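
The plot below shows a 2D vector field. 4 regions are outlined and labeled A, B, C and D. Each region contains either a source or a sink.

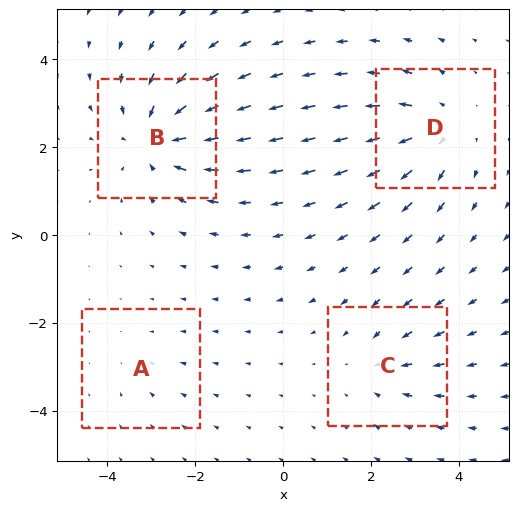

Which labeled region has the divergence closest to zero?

A

Divergence at each region's feature centre — A: about -2, B: about -6, C: about -3, D: about +5. Region A is closest to zero.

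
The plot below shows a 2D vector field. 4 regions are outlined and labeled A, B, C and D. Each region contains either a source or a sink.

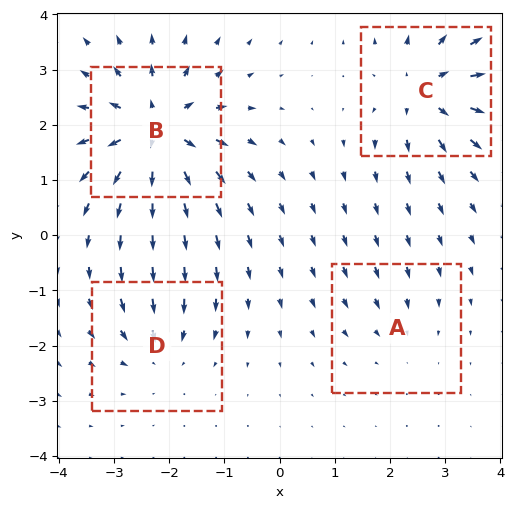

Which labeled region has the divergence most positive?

Divergence at each region's feature centre — A: about -2, B: about +9, C: about +6, D: about -4. Region B is most positive.

B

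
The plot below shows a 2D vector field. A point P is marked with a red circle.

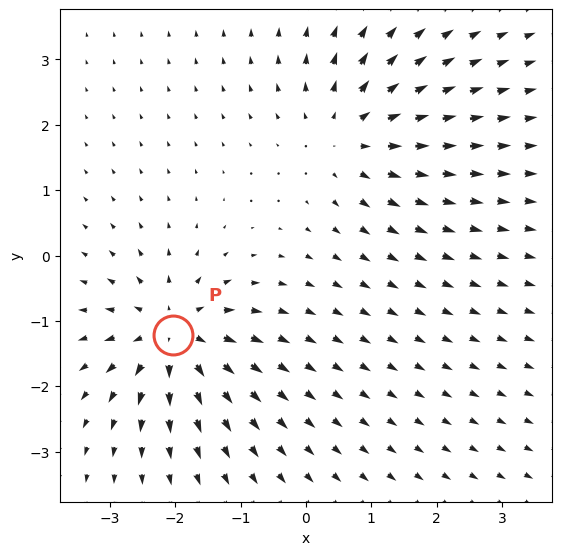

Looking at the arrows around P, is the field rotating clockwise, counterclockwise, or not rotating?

Near P at (-2.0, -1.2) the arrows show no circulation. The curl there is ≈0.

not rotating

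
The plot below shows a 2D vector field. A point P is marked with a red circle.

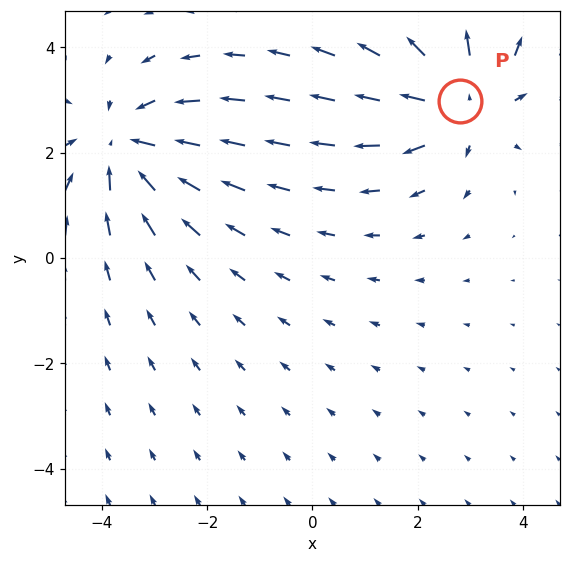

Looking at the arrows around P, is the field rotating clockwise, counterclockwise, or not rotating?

Near P at (2.8, 3.0) the arrows show no circulation. The curl there is ≈0.

not rotating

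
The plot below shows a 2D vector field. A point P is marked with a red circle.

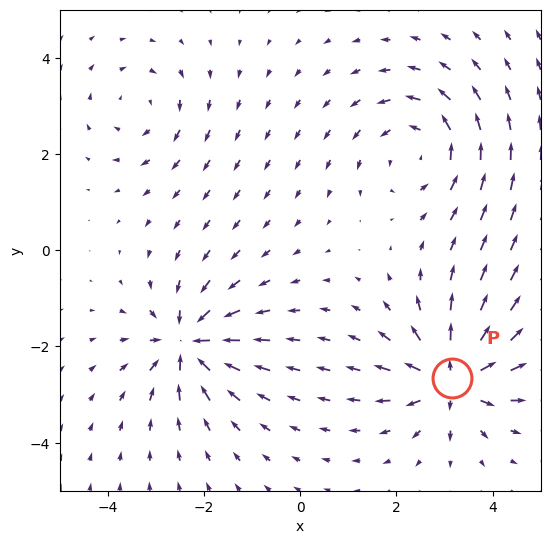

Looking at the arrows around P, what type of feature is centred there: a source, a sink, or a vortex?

source

At P (3.2, -2.7) the arrows spread outward. Divergence about +7, curl ≈0 — positive divergence with near-zero curl is a source.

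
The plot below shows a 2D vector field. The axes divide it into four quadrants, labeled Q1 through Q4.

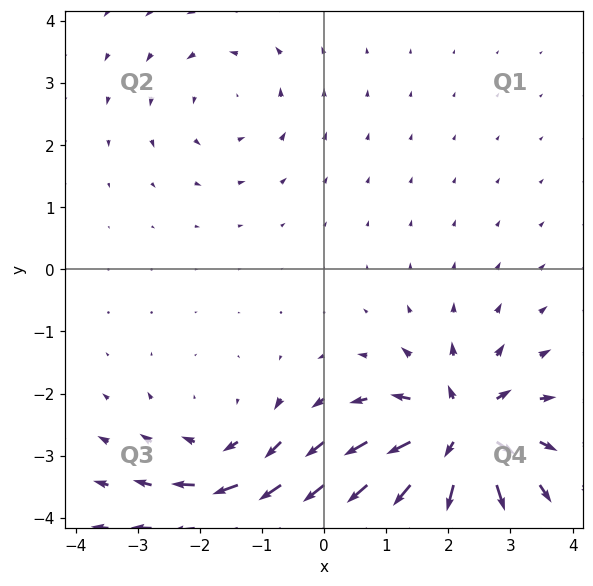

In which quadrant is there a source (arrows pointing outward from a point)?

The source sits at approximately (2.2, -2.7), which lies in quadrant Q4. The divergence there is about +7, positive as expected for a source.

Q4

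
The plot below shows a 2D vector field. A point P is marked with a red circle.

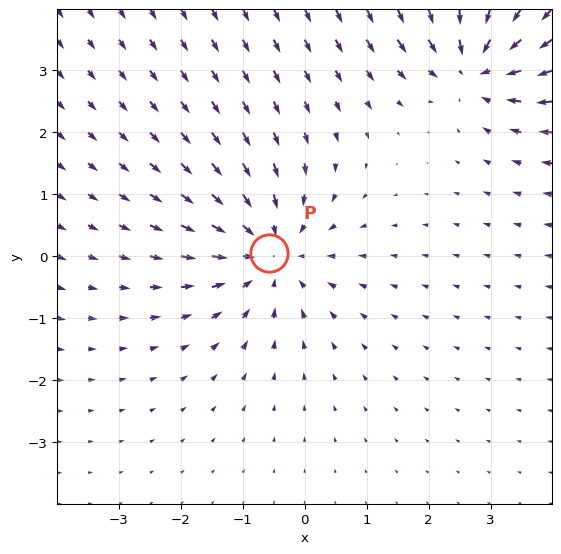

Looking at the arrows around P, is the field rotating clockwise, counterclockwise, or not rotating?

Near P at (-0.6, 0.1) the arrows show no circulation. The curl there is ≈0.

not rotating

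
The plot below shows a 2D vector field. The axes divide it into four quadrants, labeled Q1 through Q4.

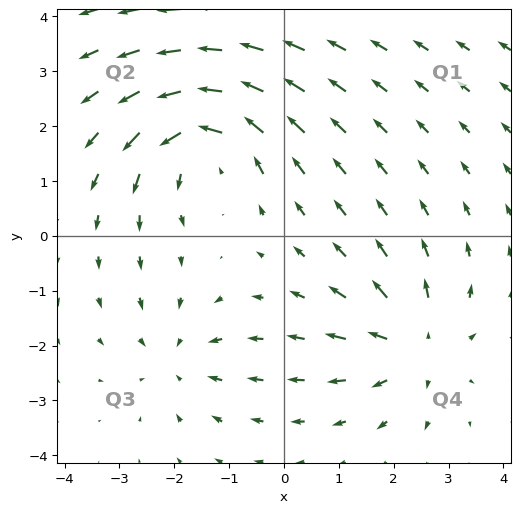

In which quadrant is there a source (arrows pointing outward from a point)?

The source sits at approximately (2.4, -2.0), which lies in quadrant Q4. The divergence there is about +4, positive as expected for a source.

Q4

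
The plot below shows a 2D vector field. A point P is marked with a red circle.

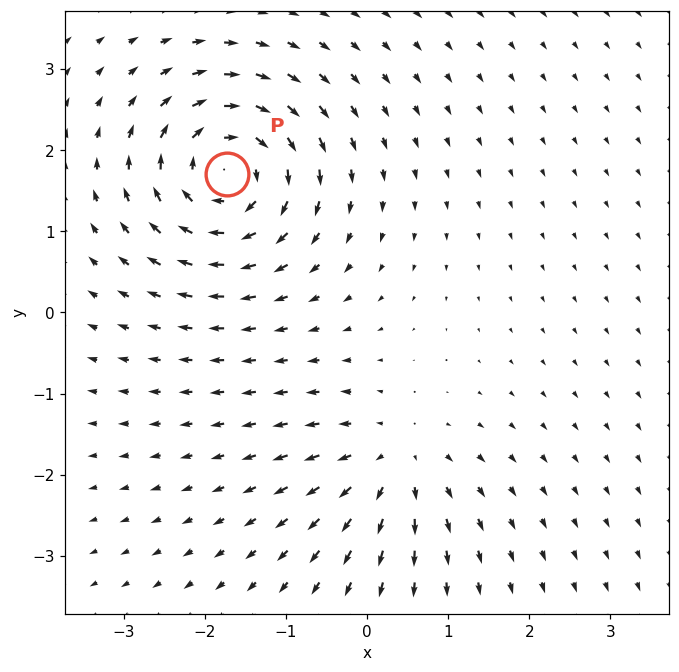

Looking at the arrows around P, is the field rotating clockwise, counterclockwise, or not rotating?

Near P at (-1.7, 1.7) the arrows circulate clockwise. The curl (z-component) there is about -7; negative curl means clockwise rotation.

clockwise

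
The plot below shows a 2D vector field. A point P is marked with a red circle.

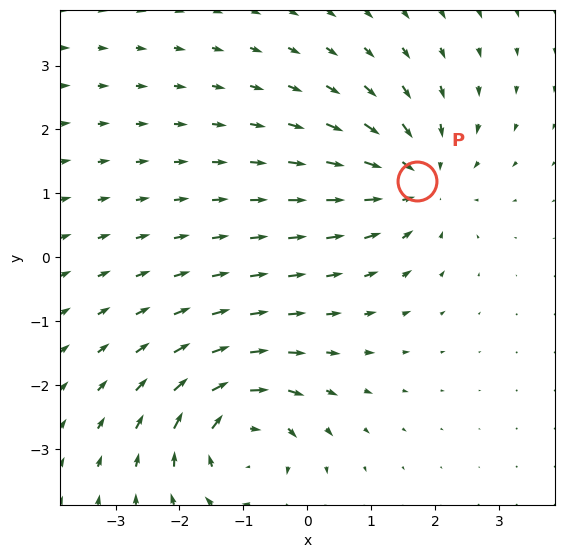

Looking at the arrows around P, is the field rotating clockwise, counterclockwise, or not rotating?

not rotating

Near P at (1.7, 1.2) the arrows show no circulation. The curl there is ≈0.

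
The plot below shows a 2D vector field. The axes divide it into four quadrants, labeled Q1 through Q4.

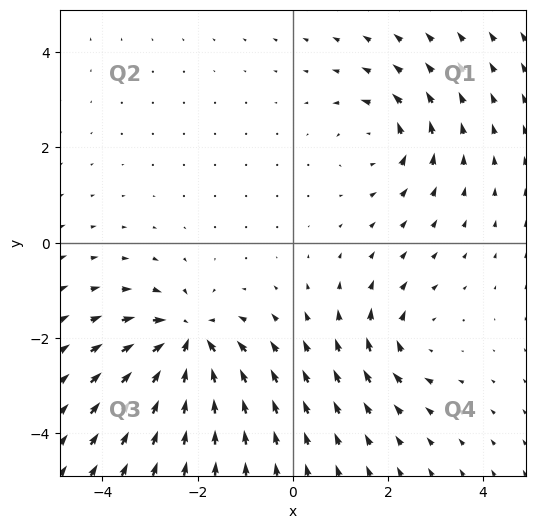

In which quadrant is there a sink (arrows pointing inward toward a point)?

Q3

The sink sits at approximately (-2.2, -2.1), which lies in quadrant Q3. The divergence there is about -5, negative as expected for a sink.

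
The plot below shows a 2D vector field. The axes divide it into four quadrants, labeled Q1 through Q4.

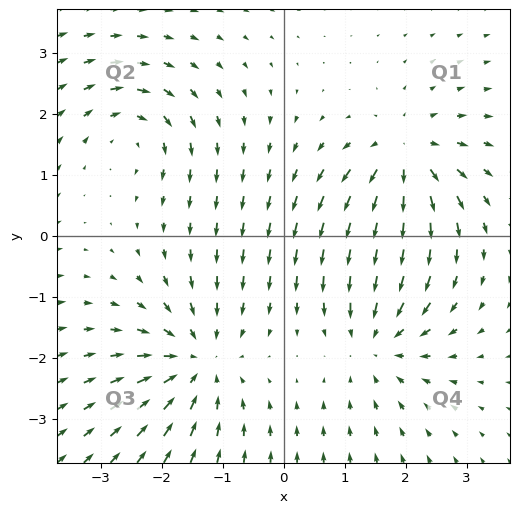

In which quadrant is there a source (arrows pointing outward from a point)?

Q1

The source sits at approximately (2.0, 1.3), which lies in quadrant Q1. The divergence there is about +5, positive as expected for a source.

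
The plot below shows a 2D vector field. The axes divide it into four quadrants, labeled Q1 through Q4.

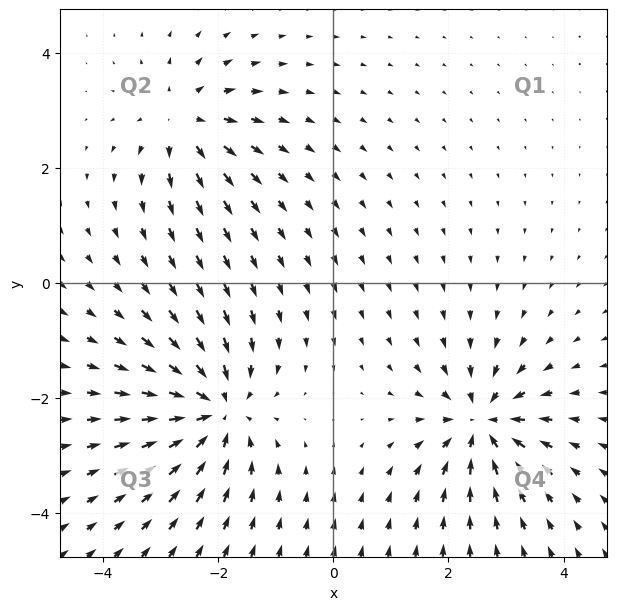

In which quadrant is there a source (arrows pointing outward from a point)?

Q2

The source sits at approximately (-2.6, 2.8), which lies in quadrant Q2. The divergence there is about +4, positive as expected for a source.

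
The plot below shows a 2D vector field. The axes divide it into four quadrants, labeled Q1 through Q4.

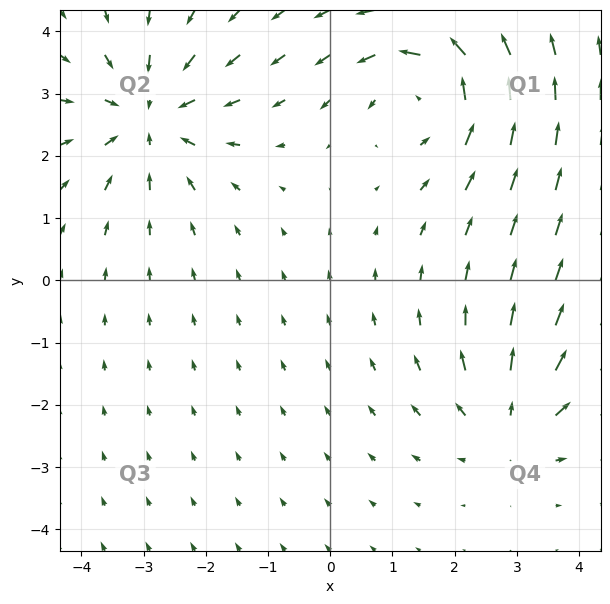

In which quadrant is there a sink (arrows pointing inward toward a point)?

The sink sits at approximately (-2.9, 2.6), which lies in quadrant Q2. The divergence there is about -4, negative as expected for a sink.

Q2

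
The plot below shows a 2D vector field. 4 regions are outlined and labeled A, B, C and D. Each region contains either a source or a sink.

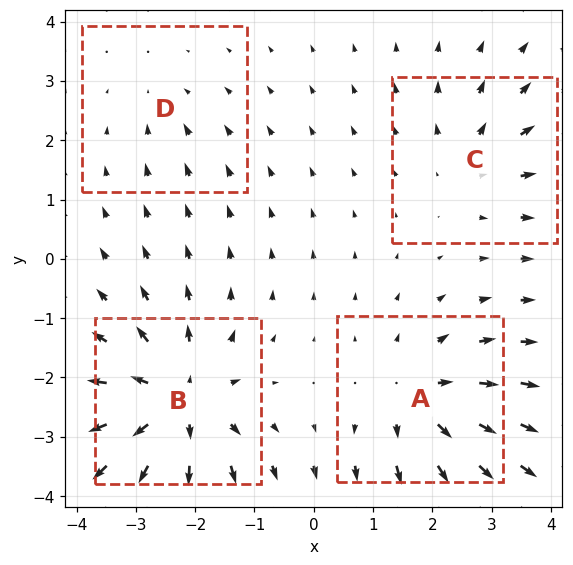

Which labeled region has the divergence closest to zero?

Divergence at each region's feature centre — A: about +5, B: about +7, C: about +4, D: about -2. Region D is closest to zero.

D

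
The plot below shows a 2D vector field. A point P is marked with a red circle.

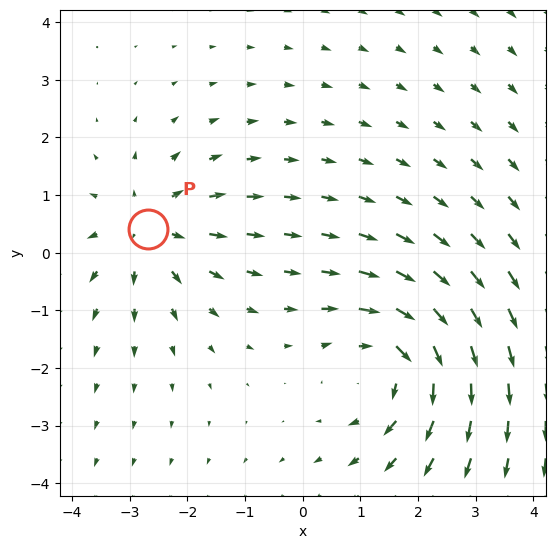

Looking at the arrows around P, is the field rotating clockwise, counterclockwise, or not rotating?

not rotating

Near P at (-2.7, 0.4) the arrows show no circulation. The curl there is ≈0.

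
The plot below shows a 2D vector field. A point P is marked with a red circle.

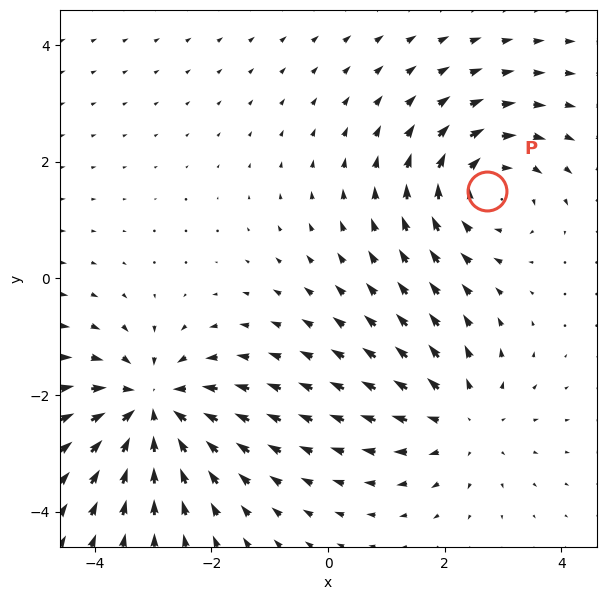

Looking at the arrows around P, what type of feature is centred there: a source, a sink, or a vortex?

At P (2.7, 1.5) the arrows circulate clockwise. Divergence ≈0, curl about -4 — near-zero divergence with nonzero curl is a vortex.

vortex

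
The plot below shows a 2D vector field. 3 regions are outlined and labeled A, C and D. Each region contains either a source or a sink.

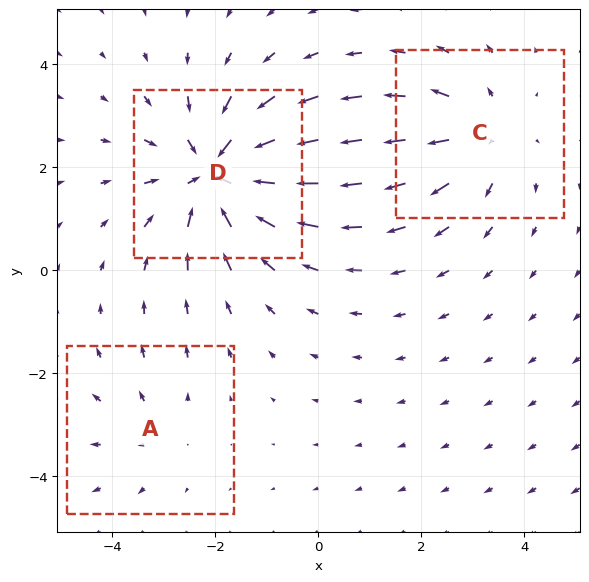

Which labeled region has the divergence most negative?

Divergence at each region's feature centre — A: about +2, C: about +3, D: about -5. Region D is most negative.

D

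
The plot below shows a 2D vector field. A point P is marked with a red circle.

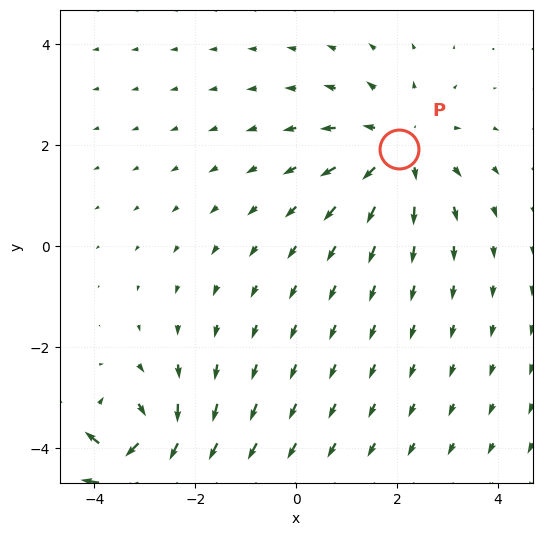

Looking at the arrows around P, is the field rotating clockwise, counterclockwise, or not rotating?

Near P at (2.0, 1.9) the arrows show no circulation. The curl there is ≈0.

not rotating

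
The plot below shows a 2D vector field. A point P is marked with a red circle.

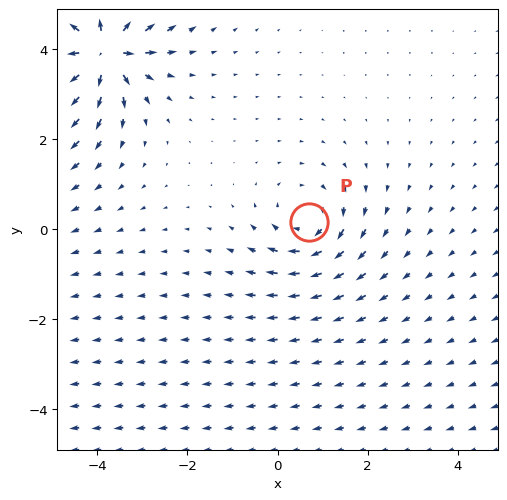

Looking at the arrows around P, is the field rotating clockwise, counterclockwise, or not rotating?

Near P at (0.7, 0.2) the arrows circulate clockwise. The curl (z-component) there is about -3; negative curl means clockwise rotation.

clockwise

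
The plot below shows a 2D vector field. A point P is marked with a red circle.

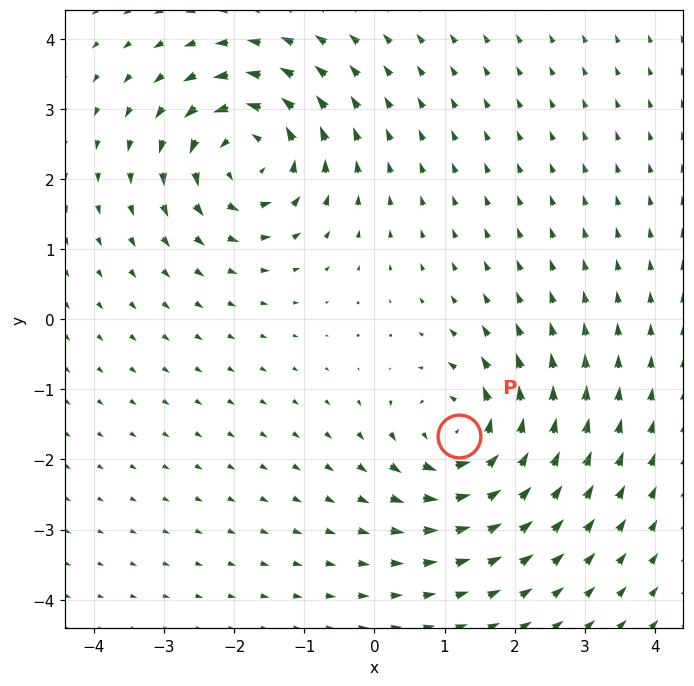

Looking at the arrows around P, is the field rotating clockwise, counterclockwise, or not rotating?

Near P at (1.2, -1.7) the arrows circulate counterclockwise. The curl (z-component) there is about +5; positive curl means counterclockwise rotation.

counterclockwise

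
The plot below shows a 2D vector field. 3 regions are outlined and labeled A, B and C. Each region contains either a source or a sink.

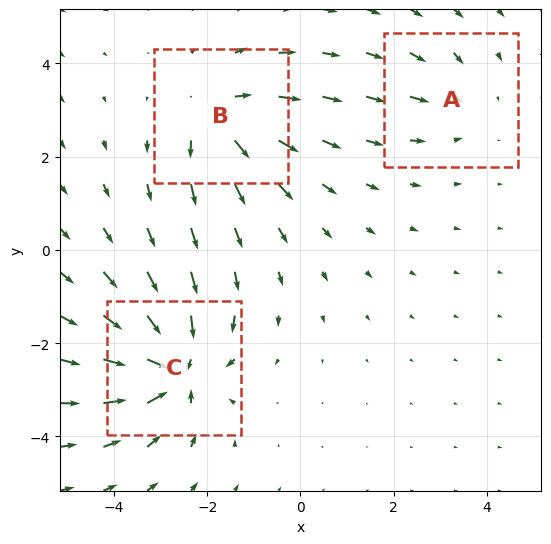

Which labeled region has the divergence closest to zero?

A

Divergence at each region's feature centre — A: about -2, B: about +4, C: about -5. Region A is closest to zero.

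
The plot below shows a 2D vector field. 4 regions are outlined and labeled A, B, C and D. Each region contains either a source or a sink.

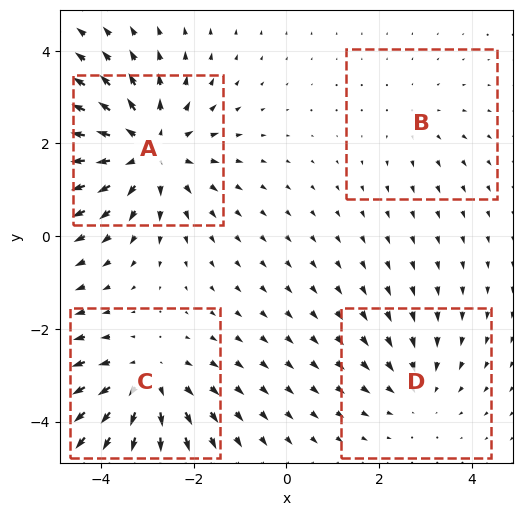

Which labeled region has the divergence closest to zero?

B

Divergence at each region's feature centre — A: about +6, B: about +2, C: about +4, D: about -3. Region B is closest to zero.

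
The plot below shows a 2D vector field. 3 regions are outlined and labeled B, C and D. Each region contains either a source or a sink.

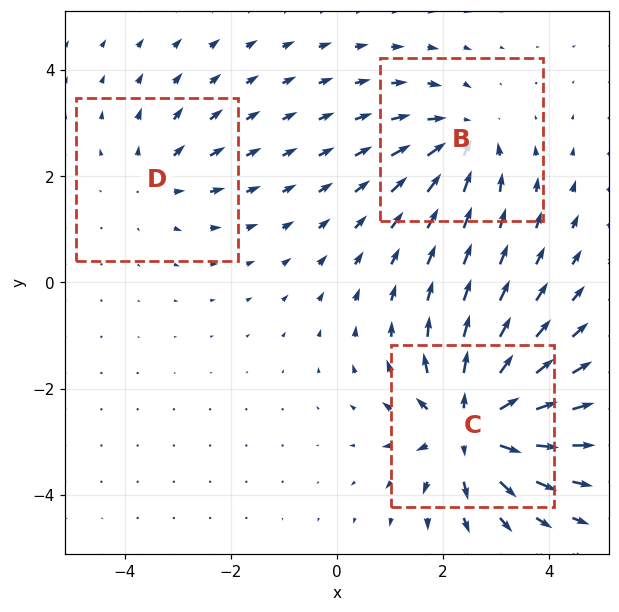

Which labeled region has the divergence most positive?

Divergence at each region's feature centre — B: about -3, C: about +6, D: about +2. Region C is most positive.

C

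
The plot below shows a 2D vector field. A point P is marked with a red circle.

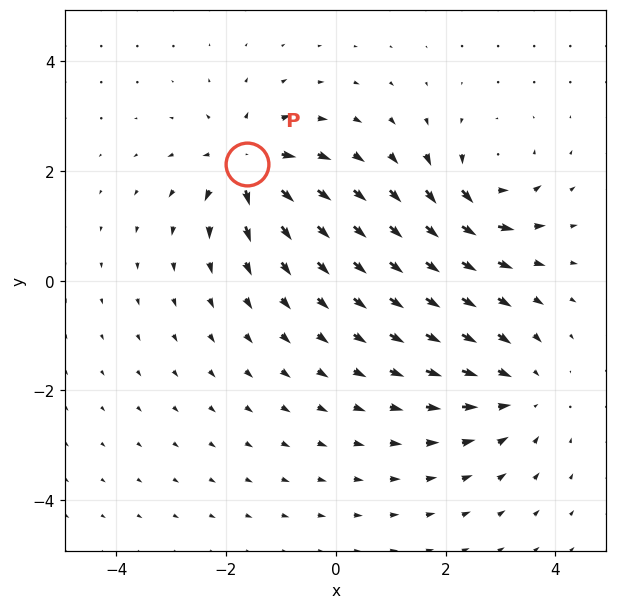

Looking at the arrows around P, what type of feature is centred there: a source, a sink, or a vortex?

At P (-1.6, 2.1) the arrows spread outward. Divergence about +5, curl ≈0 — positive divergence with near-zero curl is a source.

source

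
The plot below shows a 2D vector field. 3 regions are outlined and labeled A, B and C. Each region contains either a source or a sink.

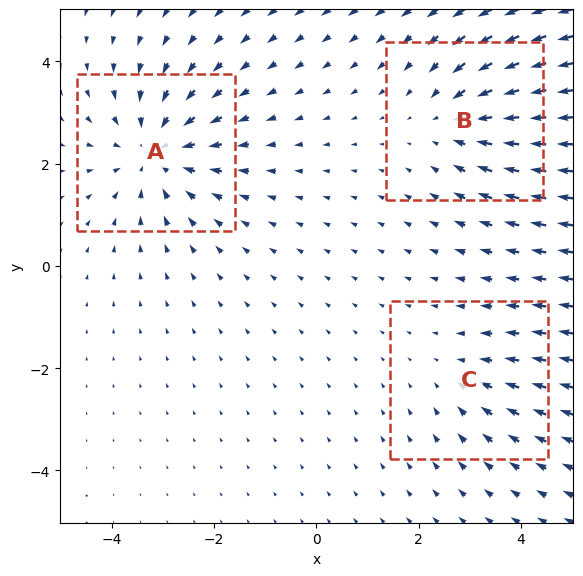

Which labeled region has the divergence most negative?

Divergence at each region's feature centre — A: about -4, B: about -3, C: about -2. Region A is most negative.

A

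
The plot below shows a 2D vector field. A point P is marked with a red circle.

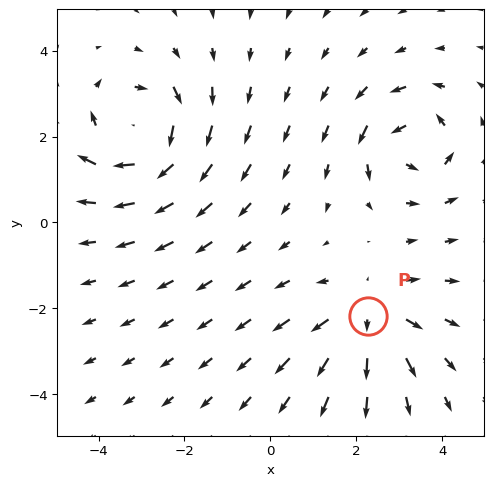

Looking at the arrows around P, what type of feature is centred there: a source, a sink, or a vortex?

At P (2.3, -2.2) the arrows spread outward. Divergence about +3, curl ≈0 — positive divergence with near-zero curl is a source.

source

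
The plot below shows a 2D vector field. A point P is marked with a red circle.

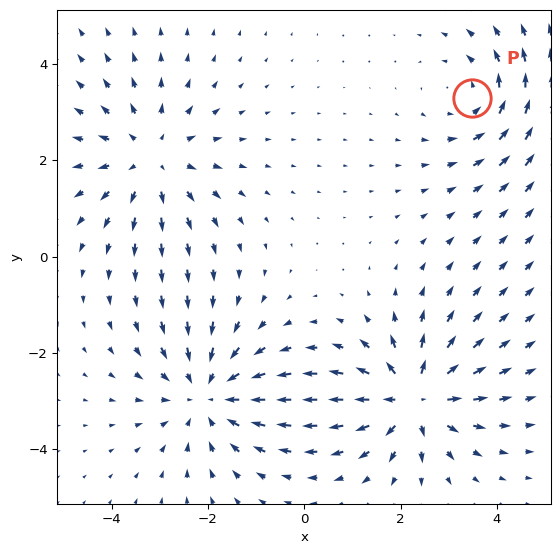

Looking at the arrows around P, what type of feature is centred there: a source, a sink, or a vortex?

At P (3.5, 3.3) the arrows circulate counterclockwise. Divergence ≈0, curl about +3 — near-zero divergence with nonzero curl is a vortex.

vortex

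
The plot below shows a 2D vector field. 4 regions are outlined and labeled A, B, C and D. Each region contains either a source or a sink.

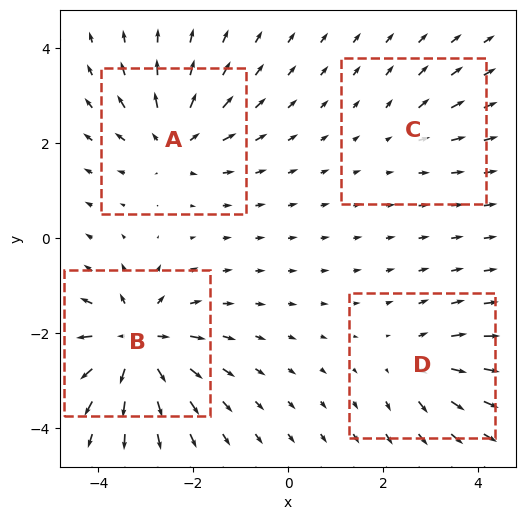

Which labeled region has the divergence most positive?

B

Divergence at each region's feature centre — A: about +6, B: about +8, C: about +2, D: about +4. Region B is most positive.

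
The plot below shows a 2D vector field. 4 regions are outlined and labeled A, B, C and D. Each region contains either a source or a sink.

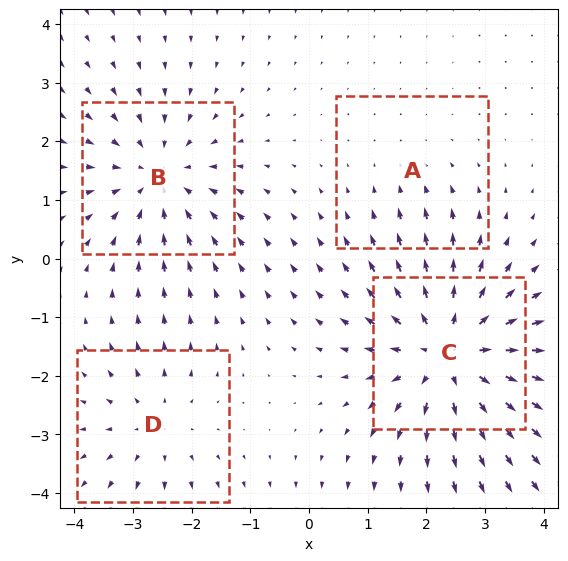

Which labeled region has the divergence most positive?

Divergence at each region's feature centre — A: about -2, B: about -4, C: about +6, D: about +3. Region C is most positive.

C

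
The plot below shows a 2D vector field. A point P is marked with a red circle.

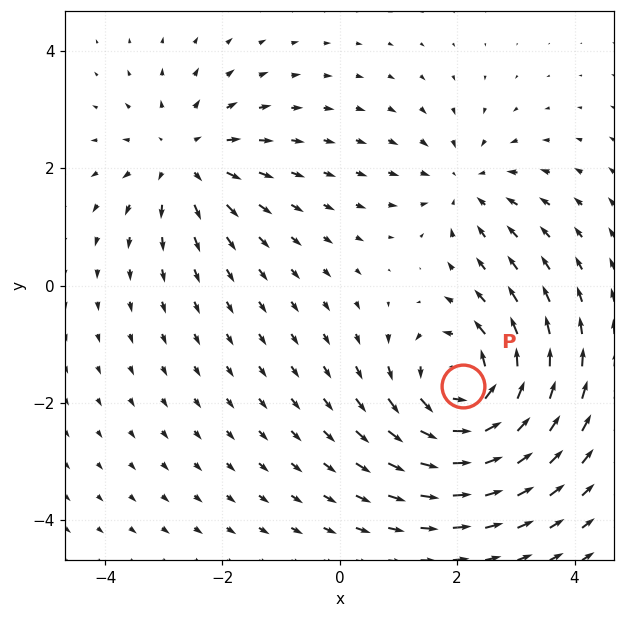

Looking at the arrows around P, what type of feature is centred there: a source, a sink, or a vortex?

At P (2.1, -1.7) the arrows circulate counterclockwise. Divergence ≈0, curl about +5 — near-zero divergence with nonzero curl is a vortex.

vortex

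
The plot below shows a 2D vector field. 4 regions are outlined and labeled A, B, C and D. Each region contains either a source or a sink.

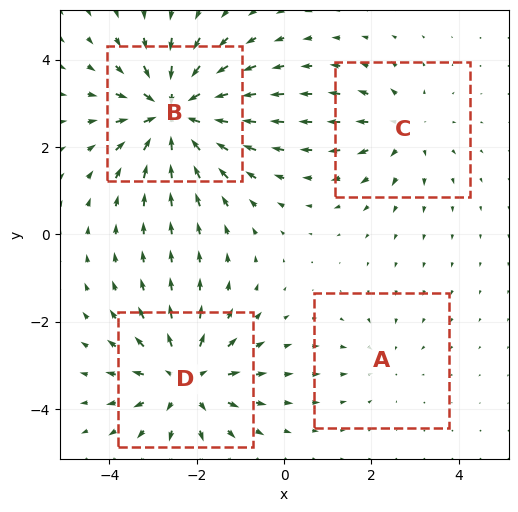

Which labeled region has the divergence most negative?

Divergence at each region's feature centre — A: about -2, B: about -7, C: about +3, D: about +5. Region B is most negative.

B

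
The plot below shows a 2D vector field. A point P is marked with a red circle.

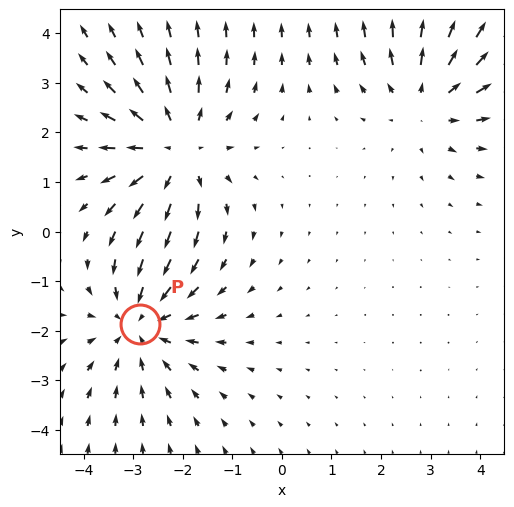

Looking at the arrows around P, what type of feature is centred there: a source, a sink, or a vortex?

At P (-2.9, -1.9) the arrows converge inward. Divergence about -4, curl ≈0 — negative divergence with near-zero curl is a sink.

sink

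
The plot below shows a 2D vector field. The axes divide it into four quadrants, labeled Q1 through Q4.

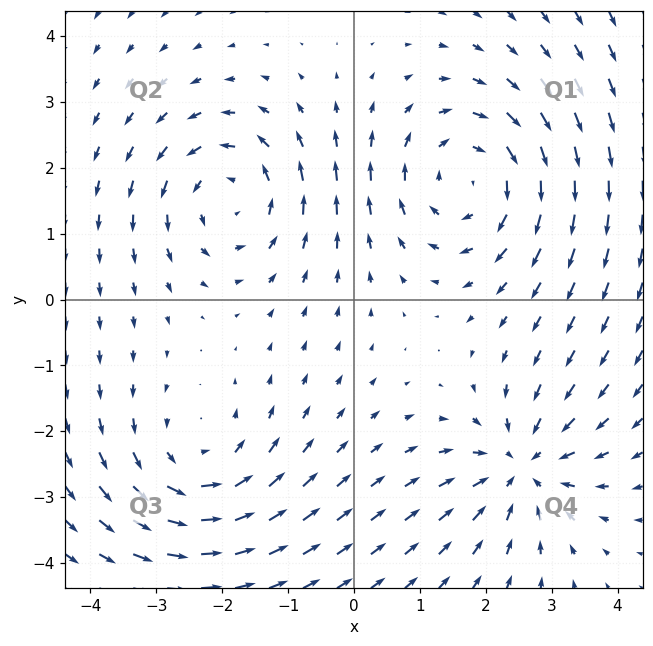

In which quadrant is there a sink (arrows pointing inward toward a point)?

The sink sits at approximately (2.5, -2.5), which lies in quadrant Q4. The divergence there is about -4, negative as expected for a sink.

Q4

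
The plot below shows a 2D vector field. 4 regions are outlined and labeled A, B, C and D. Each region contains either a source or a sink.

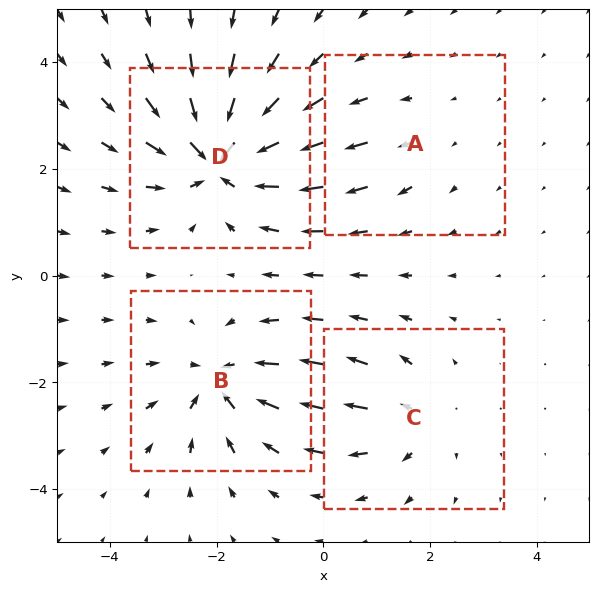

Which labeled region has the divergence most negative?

Divergence at each region's feature centre — A: about +2, B: about -6, C: about +4, D: about -8. Region D is most negative.

D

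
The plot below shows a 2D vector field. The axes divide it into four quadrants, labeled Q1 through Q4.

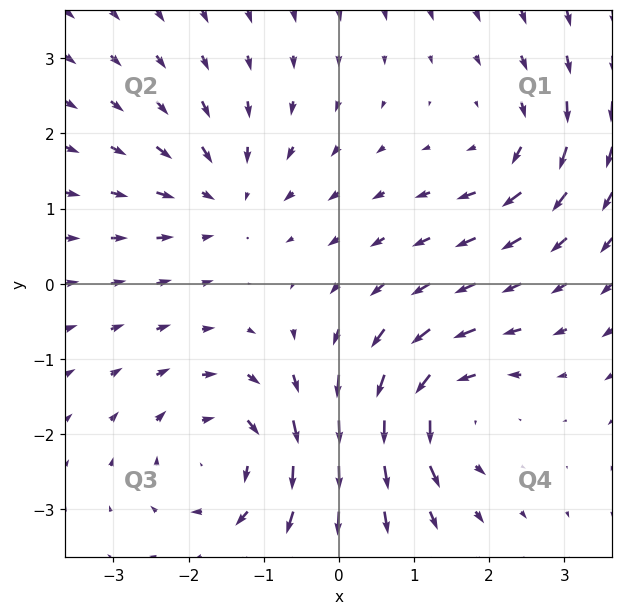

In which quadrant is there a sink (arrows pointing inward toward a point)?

The sink sits at approximately (-1.5, 1.2), which lies in quadrant Q2. The divergence there is about -4, negative as expected for a sink.

Q2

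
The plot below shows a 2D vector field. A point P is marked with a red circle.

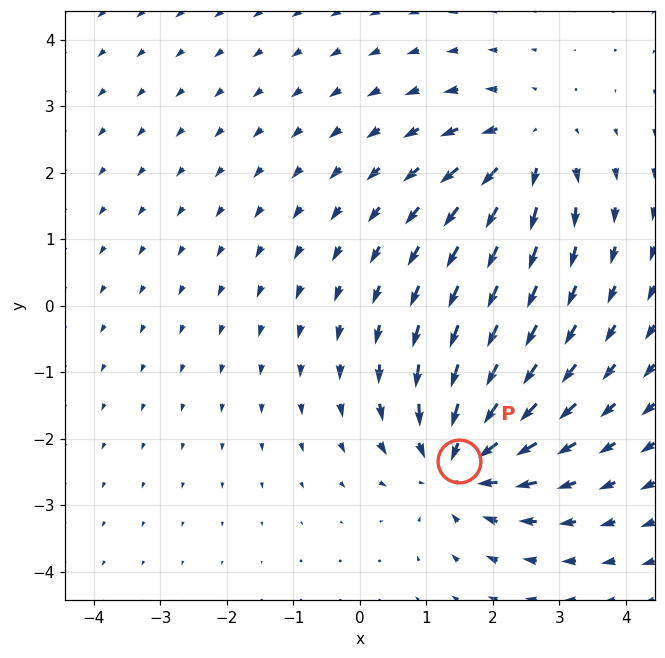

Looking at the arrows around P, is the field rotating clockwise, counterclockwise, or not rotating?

not rotating

Near P at (1.5, -2.3) the arrows show no circulation. The curl there is ≈0.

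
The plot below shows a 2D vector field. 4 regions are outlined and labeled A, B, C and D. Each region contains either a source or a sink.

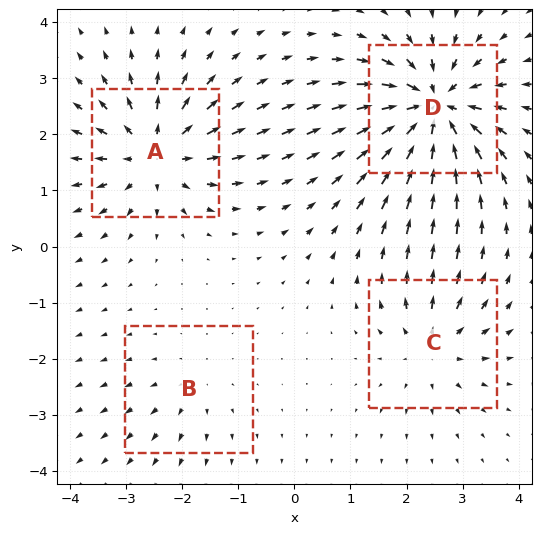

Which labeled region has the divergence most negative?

D

Divergence at each region's feature centre — A: about +6, B: about +2, C: about +4, D: about -8. Region D is most negative.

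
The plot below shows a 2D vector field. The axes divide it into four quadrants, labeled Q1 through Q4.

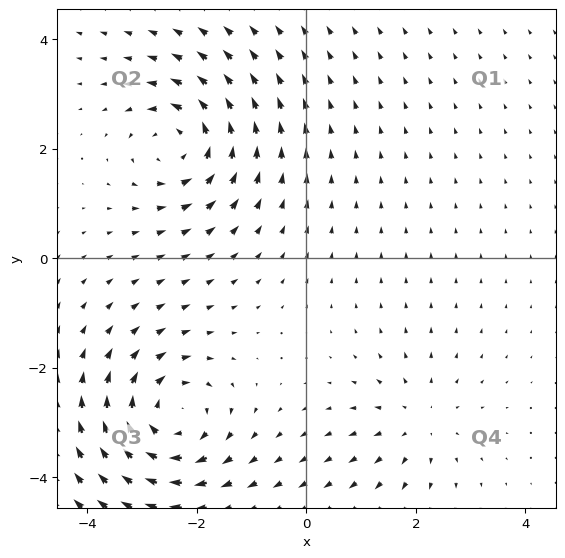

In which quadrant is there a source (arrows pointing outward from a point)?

The source sits at approximately (2.0, -3.0), which lies in quadrant Q4. The divergence there is about +3, positive as expected for a source.

Q4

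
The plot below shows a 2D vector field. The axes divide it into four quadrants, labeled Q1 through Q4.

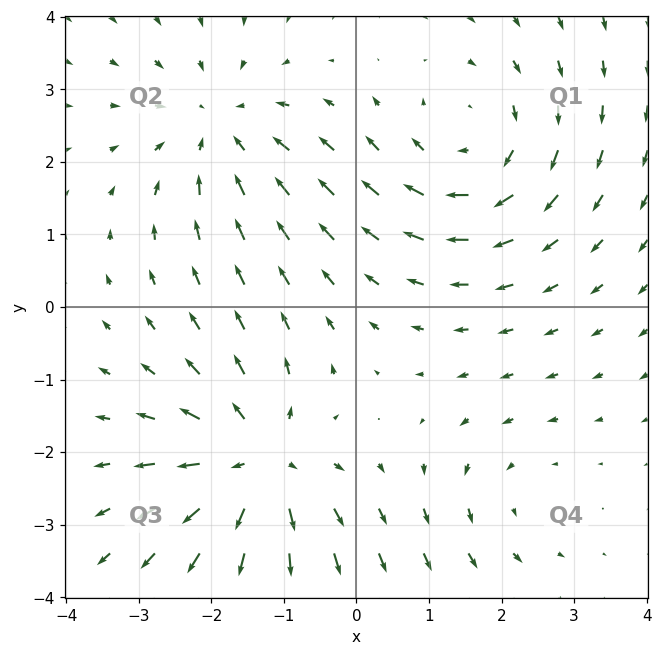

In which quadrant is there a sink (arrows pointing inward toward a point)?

The sink sits at approximately (-1.9, 2.5), which lies in quadrant Q2. The divergence there is about -4, negative as expected for a sink.

Q2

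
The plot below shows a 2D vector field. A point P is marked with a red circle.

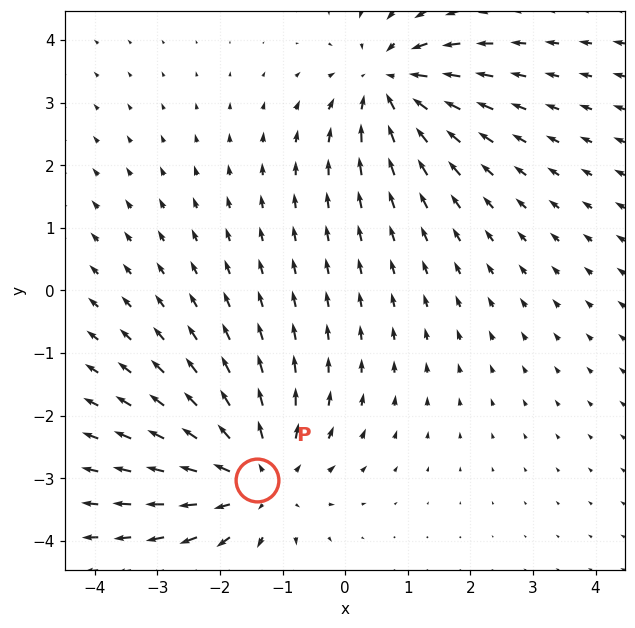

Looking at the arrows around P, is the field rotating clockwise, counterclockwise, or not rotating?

Near P at (-1.4, -3.0) the arrows show no circulation. The curl there is ≈0.

not rotating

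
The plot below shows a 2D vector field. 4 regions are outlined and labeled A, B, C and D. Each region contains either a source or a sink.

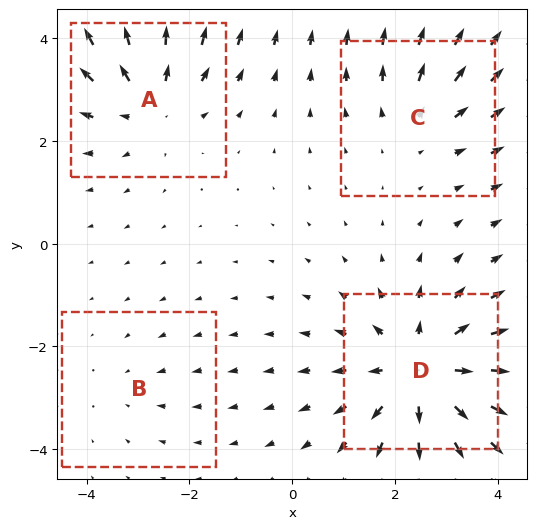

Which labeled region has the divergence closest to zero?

B

Divergence at each region's feature centre — A: about +5, B: about -2, C: about +3, D: about +6. Region B is closest to zero.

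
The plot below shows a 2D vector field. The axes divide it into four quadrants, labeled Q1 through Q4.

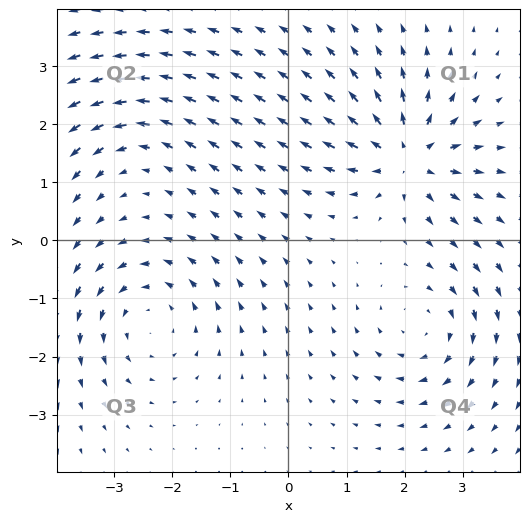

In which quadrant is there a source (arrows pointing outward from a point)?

The source sits at approximately (2.1, 1.4), which lies in quadrant Q1. The divergence there is about +6, positive as expected for a source.

Q1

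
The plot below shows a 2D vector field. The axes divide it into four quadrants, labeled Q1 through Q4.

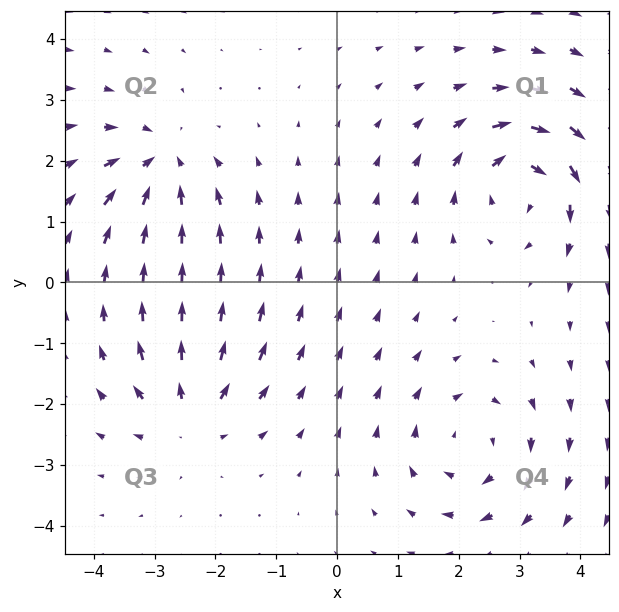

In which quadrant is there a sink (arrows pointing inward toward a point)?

Q2

The sink sits at approximately (-2.9, 2.0), which lies in quadrant Q2. The divergence there is about -5, negative as expected for a sink.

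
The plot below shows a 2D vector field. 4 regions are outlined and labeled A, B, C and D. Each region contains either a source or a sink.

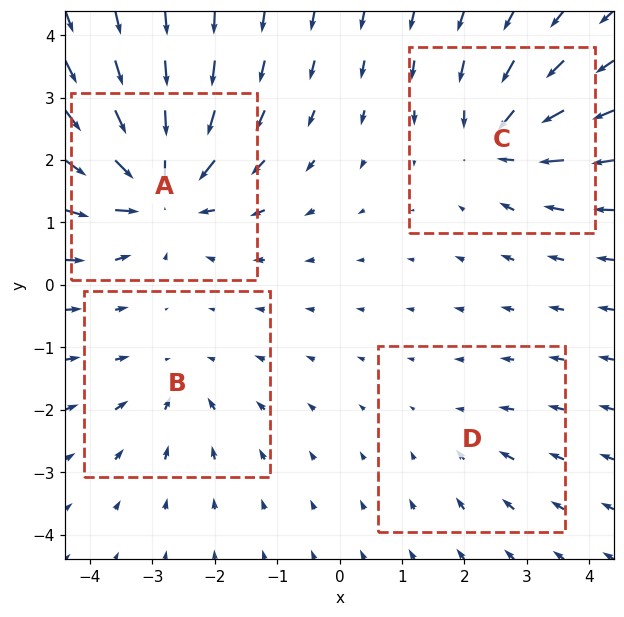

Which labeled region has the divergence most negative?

Divergence at each region's feature centre — A: about -8, B: about -4, C: about -5, D: about -2. Region A is most negative.

A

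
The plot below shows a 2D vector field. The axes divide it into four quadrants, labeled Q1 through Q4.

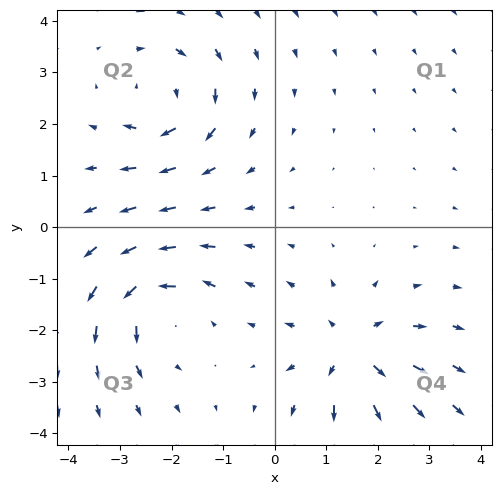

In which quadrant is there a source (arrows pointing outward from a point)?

The source sits at approximately (1.5, -2.4), which lies in quadrant Q4. The divergence there is about +4, positive as expected for a source.

Q4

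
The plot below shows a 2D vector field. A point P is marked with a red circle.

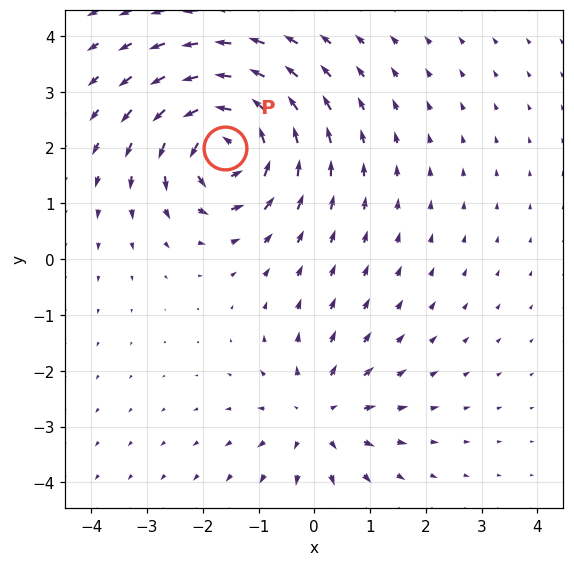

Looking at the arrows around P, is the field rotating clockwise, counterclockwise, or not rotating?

Near P at (-1.6, 2.0) the arrows circulate counterclockwise. The curl (z-component) there is about +6; positive curl means counterclockwise rotation.

counterclockwise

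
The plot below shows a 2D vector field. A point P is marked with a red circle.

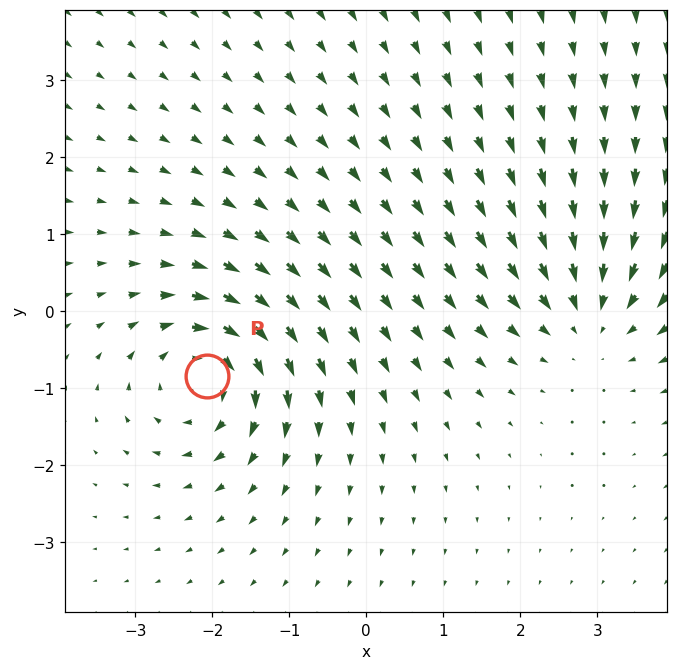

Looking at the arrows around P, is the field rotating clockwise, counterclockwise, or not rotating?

Near P at (-2.1, -0.8) the arrows circulate clockwise. The curl (z-component) there is about -7; negative curl means clockwise rotation.

clockwise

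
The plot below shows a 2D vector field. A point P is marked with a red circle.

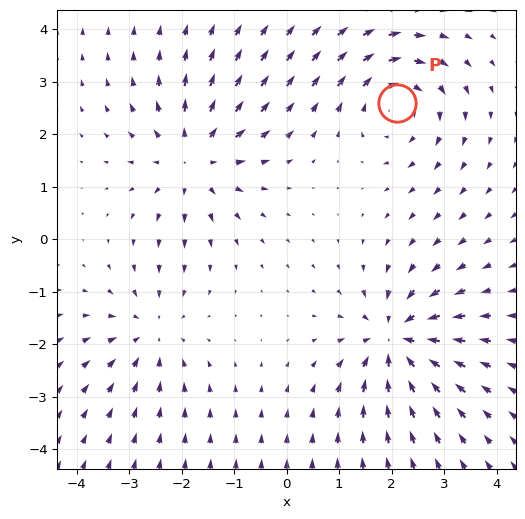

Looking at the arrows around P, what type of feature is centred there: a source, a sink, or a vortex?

At P (2.1, 2.6) the arrows circulate clockwise. Divergence ≈0, curl about -5 — near-zero divergence with nonzero curl is a vortex.

vortex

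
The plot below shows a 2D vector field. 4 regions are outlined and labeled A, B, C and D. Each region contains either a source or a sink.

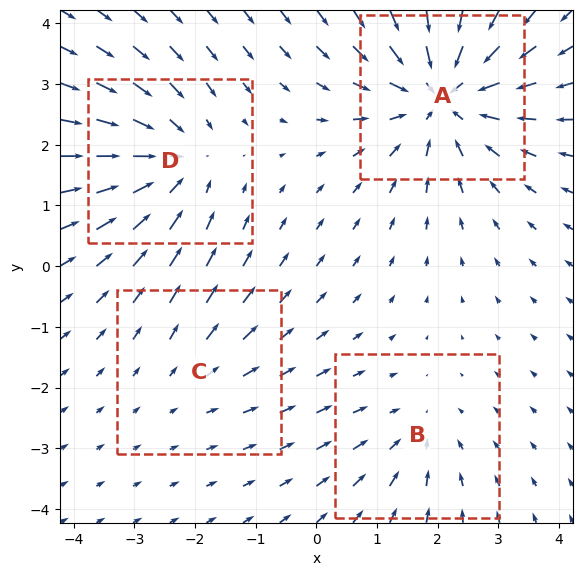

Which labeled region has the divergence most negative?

A

Divergence at each region's feature centre — A: about -6, B: about -3, C: about +2, D: about -4. Region A is most negative.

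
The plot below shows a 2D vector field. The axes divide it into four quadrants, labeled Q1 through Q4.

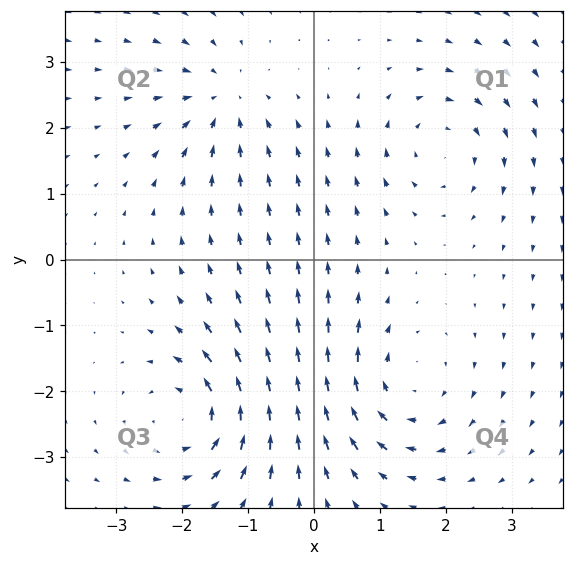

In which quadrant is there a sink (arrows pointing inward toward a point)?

Q2

The sink sits at approximately (-1.4, 2.4), which lies in quadrant Q2. The divergence there is about -4, negative as expected for a sink.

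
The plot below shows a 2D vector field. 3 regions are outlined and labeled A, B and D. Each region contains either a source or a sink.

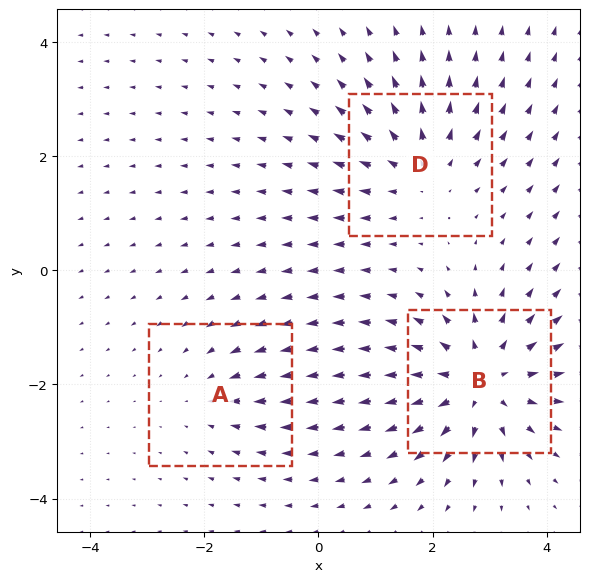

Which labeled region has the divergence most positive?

B

Divergence at each region's feature centre — A: about -2, B: about +5, D: about +3. Region B is most positive.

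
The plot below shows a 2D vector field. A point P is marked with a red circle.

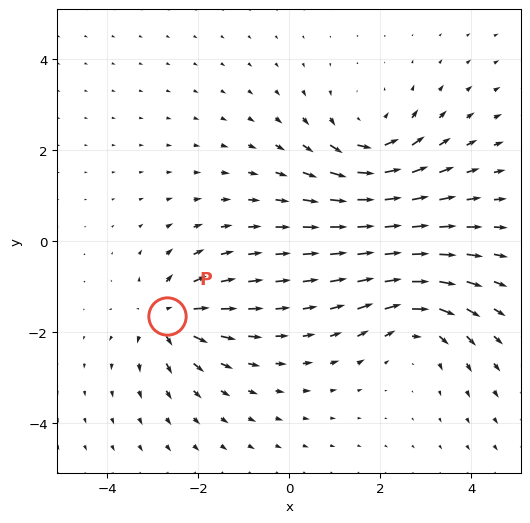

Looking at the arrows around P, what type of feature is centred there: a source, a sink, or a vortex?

source

At P (-2.7, -1.7) the arrows spread outward. Divergence about +5, curl ≈0 — positive divergence with near-zero curl is a source.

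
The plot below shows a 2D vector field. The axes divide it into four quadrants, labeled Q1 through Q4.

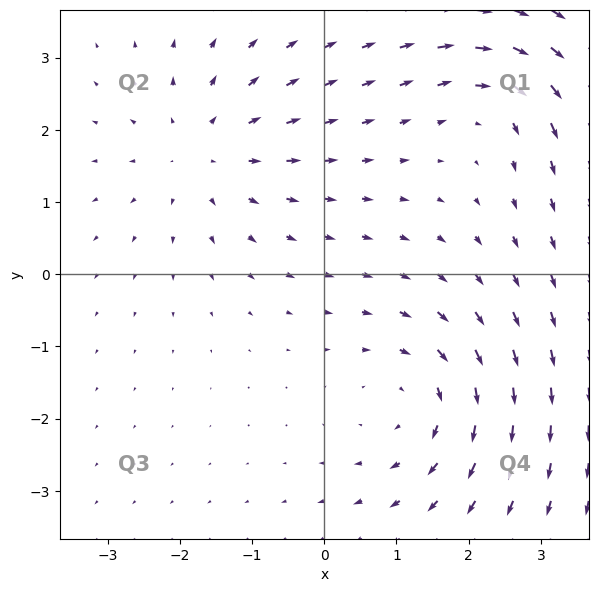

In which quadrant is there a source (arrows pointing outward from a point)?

The source sits at approximately (-1.7, 1.7), which lies in quadrant Q2. The divergence there is about +3, positive as expected for a source.

Q2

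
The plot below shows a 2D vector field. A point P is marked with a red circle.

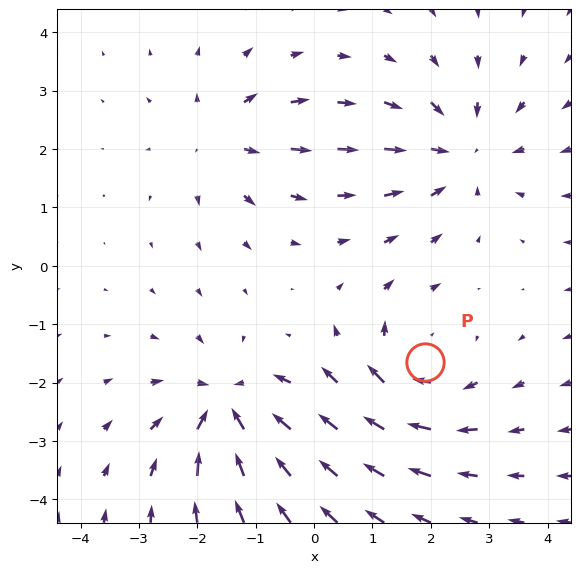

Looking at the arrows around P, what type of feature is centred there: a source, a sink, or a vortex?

At P (1.9, -1.7) the arrows circulate clockwise. Divergence ≈0, curl about -4 — near-zero divergence with nonzero curl is a vortex.

vortex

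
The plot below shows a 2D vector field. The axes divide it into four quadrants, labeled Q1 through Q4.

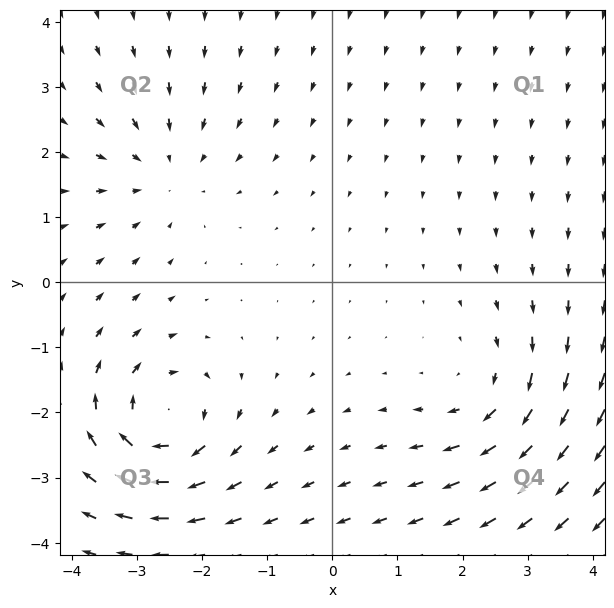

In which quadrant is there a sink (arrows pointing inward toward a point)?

The sink sits at approximately (-2.6, 1.7), which lies in quadrant Q2. The divergence there is about -3, negative as expected for a sink.

Q2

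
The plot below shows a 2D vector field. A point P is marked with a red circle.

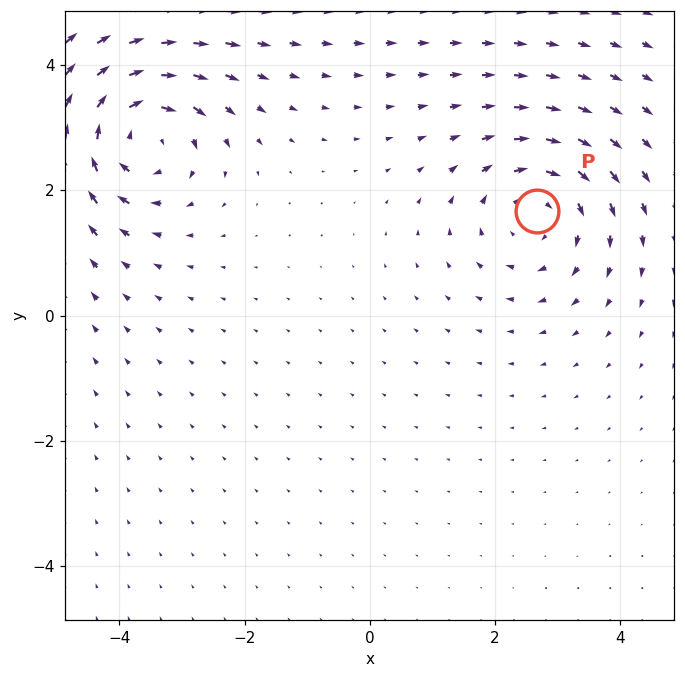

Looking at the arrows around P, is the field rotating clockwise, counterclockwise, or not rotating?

clockwise

Near P at (2.7, 1.7) the arrows circulate clockwise. The curl (z-component) there is about -3; negative curl means clockwise rotation.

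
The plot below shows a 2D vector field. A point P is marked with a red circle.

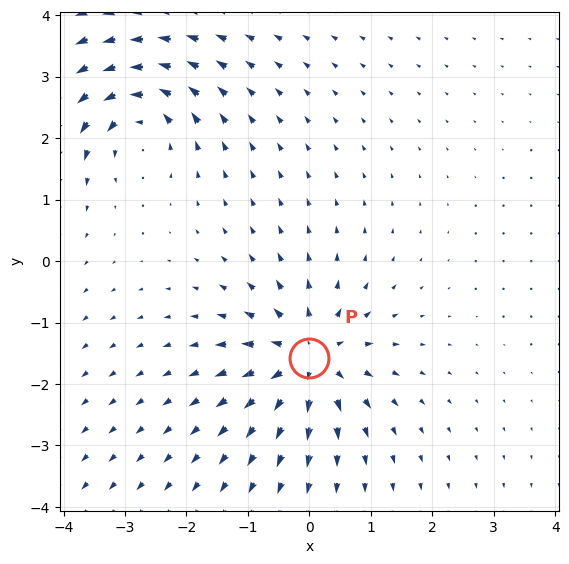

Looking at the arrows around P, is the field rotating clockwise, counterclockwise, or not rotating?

Near P at (-0.0, -1.6) the arrows show no circulation. The curl there is ≈0.

not rotating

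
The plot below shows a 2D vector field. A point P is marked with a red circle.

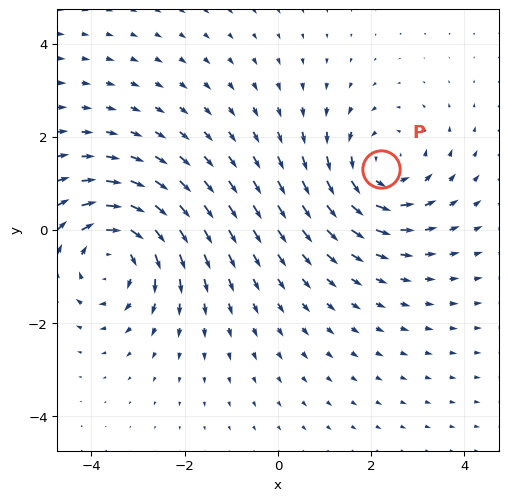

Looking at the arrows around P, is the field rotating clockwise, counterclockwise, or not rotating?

counterclockwise

Near P at (2.2, 1.3) the arrows circulate counterclockwise. The curl (z-component) there is about +4; positive curl means counterclockwise rotation.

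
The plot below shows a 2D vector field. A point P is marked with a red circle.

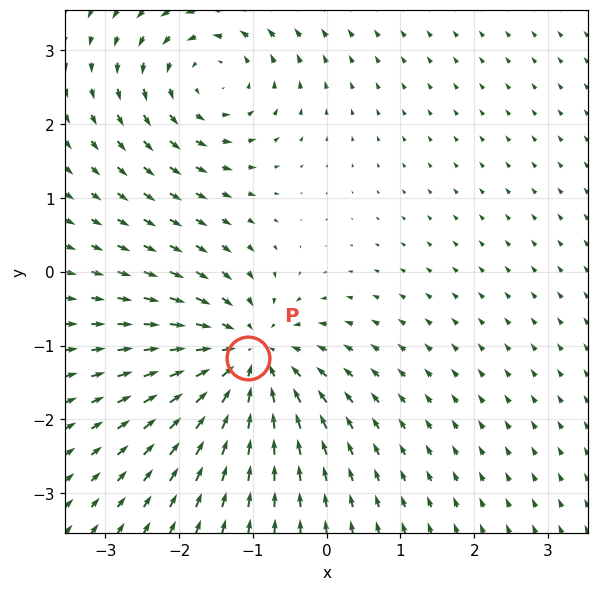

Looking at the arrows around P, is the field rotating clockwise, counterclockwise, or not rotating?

not rotating

Near P at (-1.1, -1.2) the arrows show no circulation. The curl there is ≈0.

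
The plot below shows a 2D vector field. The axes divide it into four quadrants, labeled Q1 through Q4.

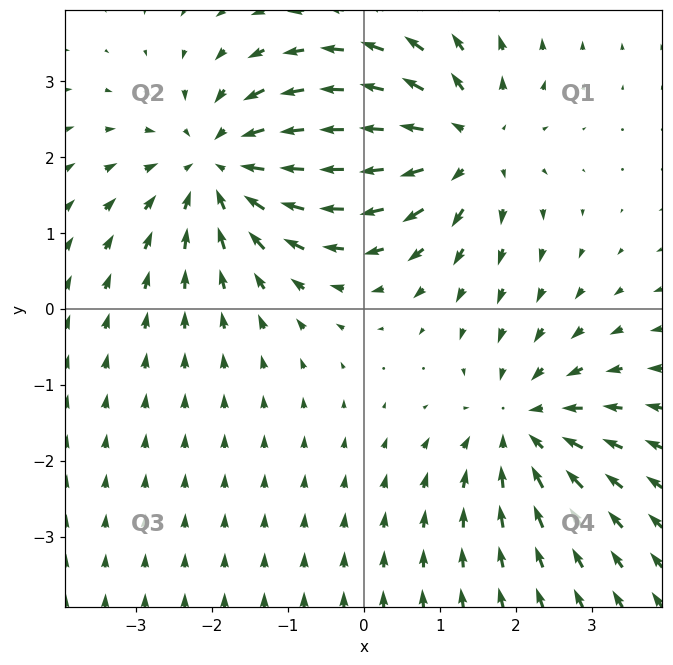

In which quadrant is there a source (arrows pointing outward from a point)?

Q1

The source sits at approximately (1.3, 2.2), which lies in quadrant Q1. The divergence there is about +5, positive as expected for a source.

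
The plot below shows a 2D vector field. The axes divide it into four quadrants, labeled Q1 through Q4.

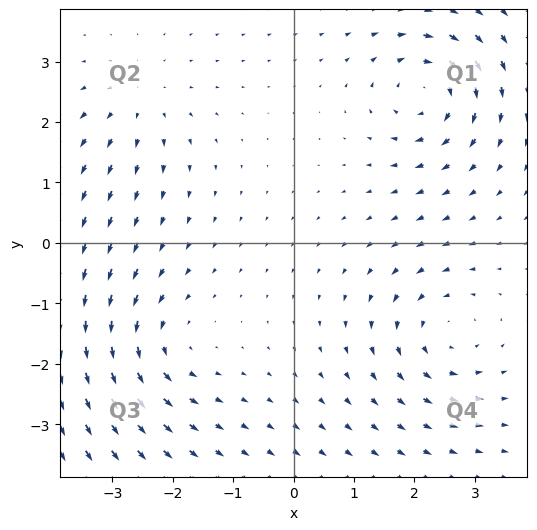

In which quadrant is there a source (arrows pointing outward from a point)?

Q2

The source sits at approximately (-2.6, 2.4), which lies in quadrant Q2. The divergence there is about +2, positive as expected for a source.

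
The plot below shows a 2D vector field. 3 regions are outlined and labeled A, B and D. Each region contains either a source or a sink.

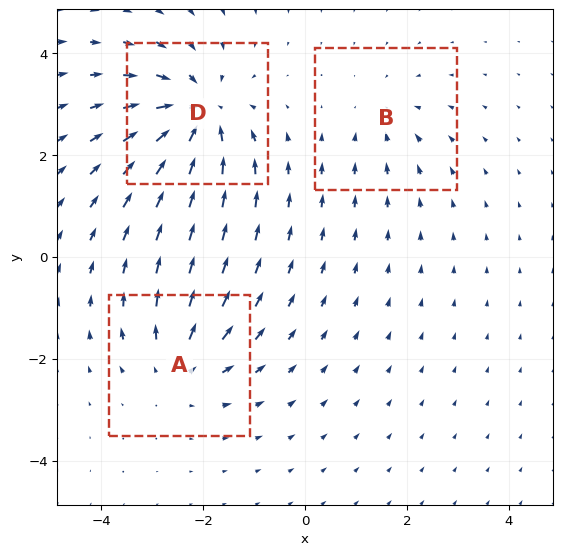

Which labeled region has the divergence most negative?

Divergence at each region's feature centre — A: about +3, B: about -2, D: about -5. Region D is most negative.

D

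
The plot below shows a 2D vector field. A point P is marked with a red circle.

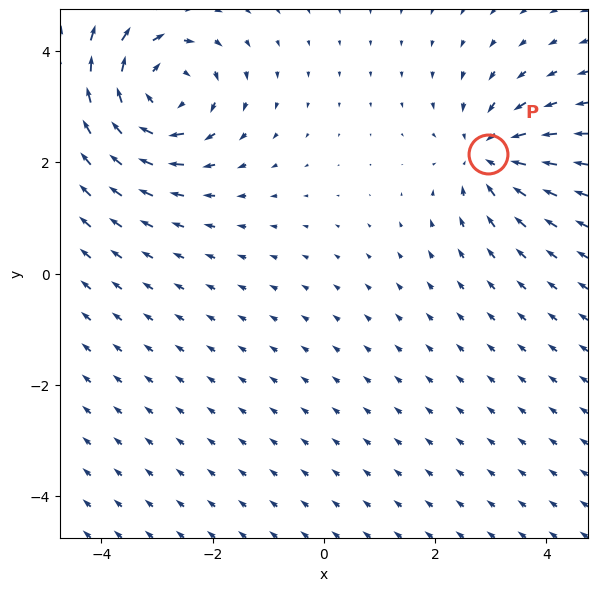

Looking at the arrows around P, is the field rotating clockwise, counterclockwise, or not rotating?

Near P at (3.0, 2.1) the arrows show no circulation. The curl there is ≈0.

not rotating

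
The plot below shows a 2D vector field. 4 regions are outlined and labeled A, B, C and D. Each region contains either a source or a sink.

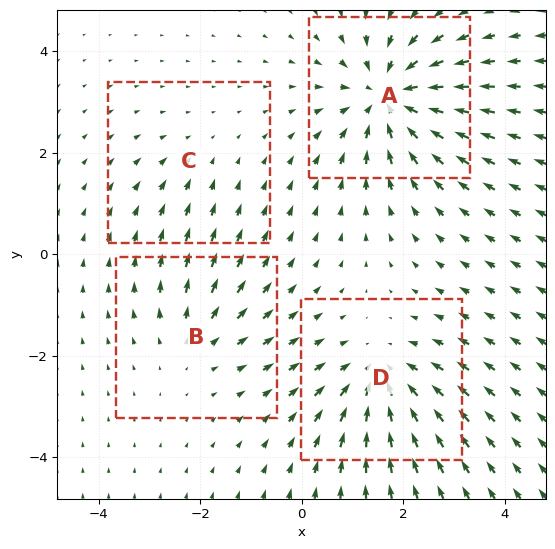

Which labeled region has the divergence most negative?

Divergence at each region's feature centre — A: about -7, B: about +3, C: about -2, D: about -5. Region A is most negative.

A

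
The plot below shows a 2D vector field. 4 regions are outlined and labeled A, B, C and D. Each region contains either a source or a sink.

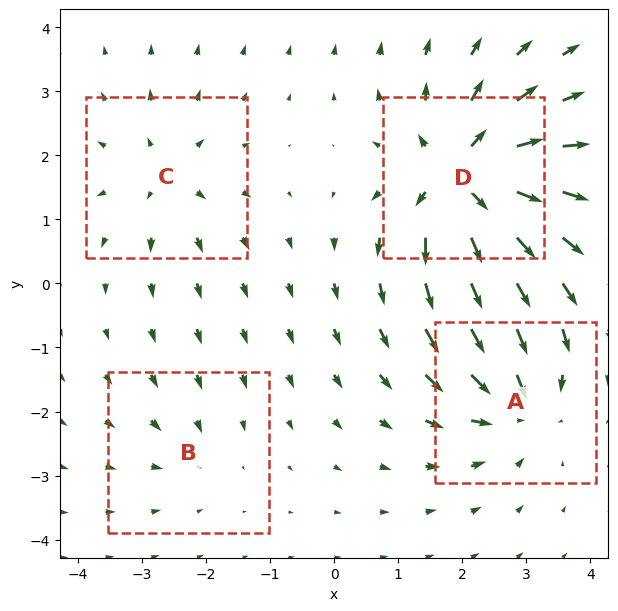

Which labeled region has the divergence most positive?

Divergence at each region's feature centre — A: about -6, B: about -2, C: about +4, D: about +9. Region D is most positive.

D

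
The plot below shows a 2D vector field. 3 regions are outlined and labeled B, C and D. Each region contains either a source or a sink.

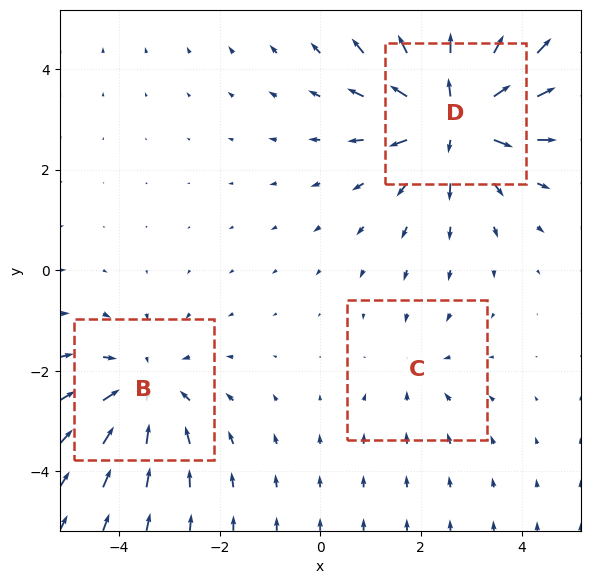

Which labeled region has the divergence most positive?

Divergence at each region's feature centre — B: about -3, C: about -2, D: about +4. Region D is most positive.

D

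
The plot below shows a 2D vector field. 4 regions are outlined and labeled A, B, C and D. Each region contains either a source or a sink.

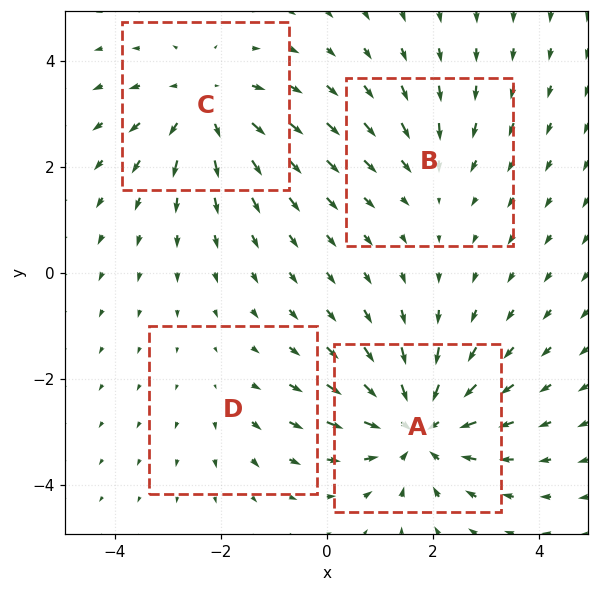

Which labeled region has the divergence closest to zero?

D

Divergence at each region's feature centre — A: about -6, B: about -3, C: about +5, D: about +2. Region D is closest to zero.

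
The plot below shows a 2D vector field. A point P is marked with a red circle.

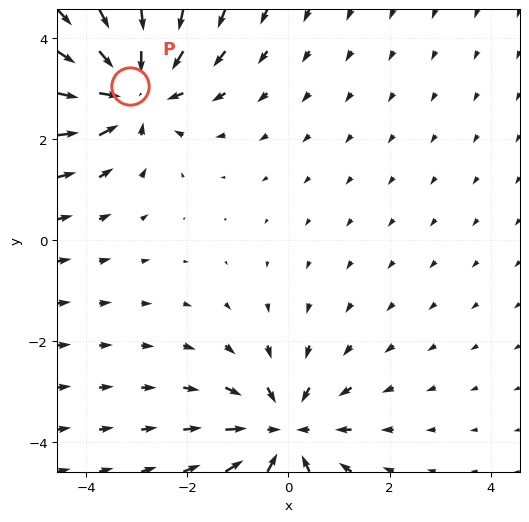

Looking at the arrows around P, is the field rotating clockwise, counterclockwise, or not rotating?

Near P at (-3.1, 3.0) the arrows show no circulation. The curl there is ≈0.

not rotating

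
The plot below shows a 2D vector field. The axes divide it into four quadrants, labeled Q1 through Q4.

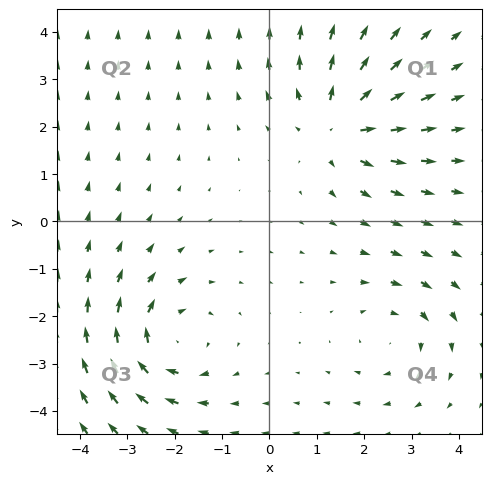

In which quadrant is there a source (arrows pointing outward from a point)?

Q1

The source sits at approximately (1.4, 2.0), which lies in quadrant Q1. The divergence there is about +4, positive as expected for a source.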